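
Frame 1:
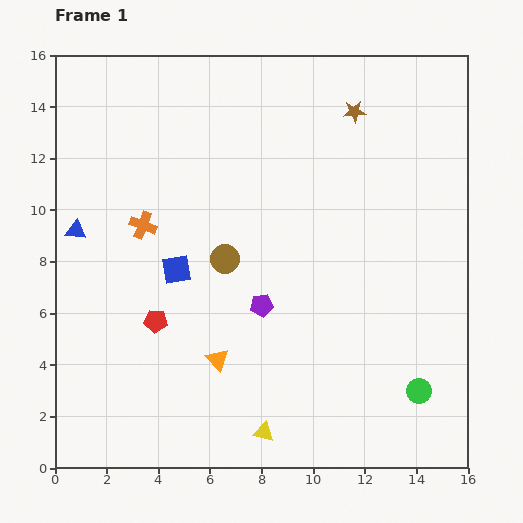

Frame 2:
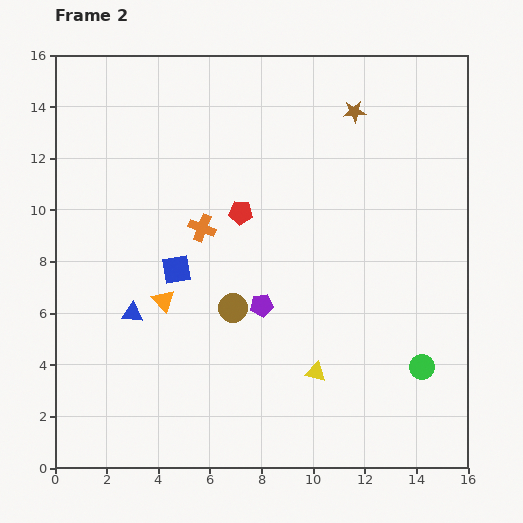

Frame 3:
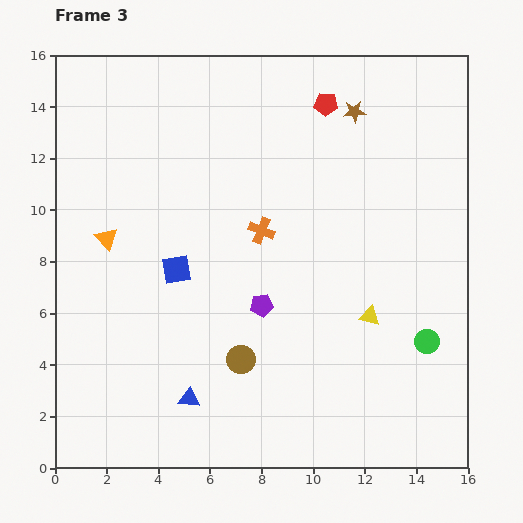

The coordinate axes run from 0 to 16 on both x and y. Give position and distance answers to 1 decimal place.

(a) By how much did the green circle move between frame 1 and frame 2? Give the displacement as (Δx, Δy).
(0.1, 0.9)

The green circle was at (14.1, 3.0) in frame 1 and (14.2, 3.9) in frame 2.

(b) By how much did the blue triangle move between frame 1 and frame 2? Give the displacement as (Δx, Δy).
(2.2, -3.2)

The blue triangle was at (0.8, 9.2) in frame 1 and (3.0, 6.0) in frame 2.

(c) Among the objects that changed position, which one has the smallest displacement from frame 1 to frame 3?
the green circle

(moved 1.9)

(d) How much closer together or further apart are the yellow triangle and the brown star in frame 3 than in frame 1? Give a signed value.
-5.0

Distance in frame 1: 12.9. Distance in frame 3: 7.9.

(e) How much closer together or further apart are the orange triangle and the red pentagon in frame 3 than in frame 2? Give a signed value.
+5.5

Distance in frame 2: 4.5. Distance in frame 3: 10.0.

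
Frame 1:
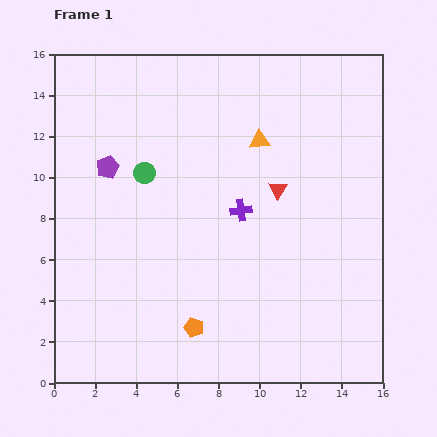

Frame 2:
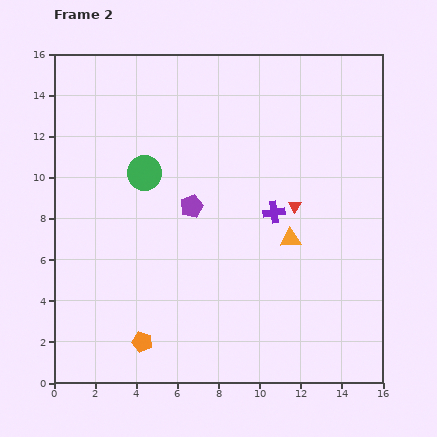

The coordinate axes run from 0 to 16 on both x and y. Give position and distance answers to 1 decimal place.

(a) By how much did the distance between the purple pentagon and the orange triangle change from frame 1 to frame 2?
-2.4

Distance in frame 1: 7.5. Distance in frame 2: 5.1.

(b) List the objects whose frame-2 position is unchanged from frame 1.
the green circle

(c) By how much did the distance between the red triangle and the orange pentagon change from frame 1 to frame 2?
+2.0

Distance in frame 1: 7.9. Distance in frame 2: 9.9.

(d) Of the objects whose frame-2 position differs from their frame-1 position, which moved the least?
the red triangle

(moved 1.1)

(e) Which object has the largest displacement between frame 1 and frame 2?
the orange triangle

(moved 5.0; next 4.5)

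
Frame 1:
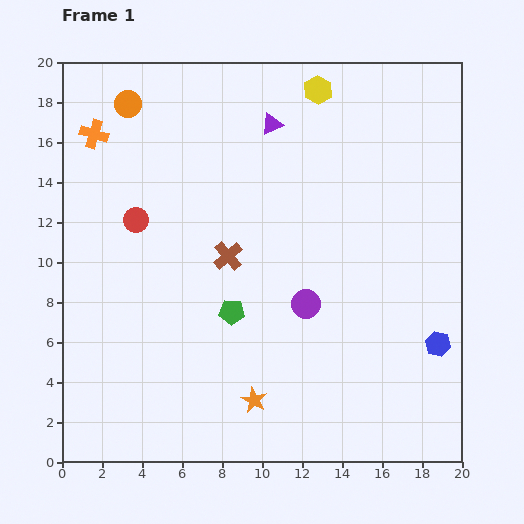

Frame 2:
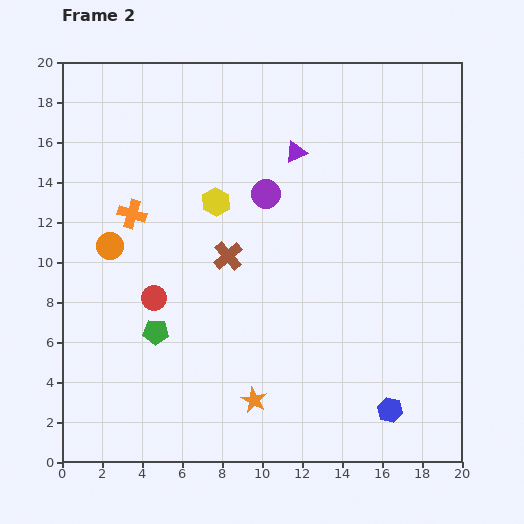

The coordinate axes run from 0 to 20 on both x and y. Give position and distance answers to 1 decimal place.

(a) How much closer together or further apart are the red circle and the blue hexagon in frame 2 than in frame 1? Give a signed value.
-3.2

Distance in frame 1: 16.3. Distance in frame 2: 13.1.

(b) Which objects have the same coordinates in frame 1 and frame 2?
the brown cross, the orange star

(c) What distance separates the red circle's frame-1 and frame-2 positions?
4.0

The red circle moved from (3.7, 12.1) to (4.6, 8.2), a distance of √(0.9² + 3.9²) ≈ 4.0.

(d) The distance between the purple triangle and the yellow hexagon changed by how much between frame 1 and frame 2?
+1.8

Distance in frame 1: 2.9. Distance in frame 2: 4.7.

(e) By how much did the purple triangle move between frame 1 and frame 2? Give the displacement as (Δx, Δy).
(1.2, -1.4)

The purple triangle was at (10.5, 16.9) in frame 1 and (11.7, 15.5) in frame 2.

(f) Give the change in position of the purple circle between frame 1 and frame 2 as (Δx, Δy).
(-2.0, 5.5)

The purple circle was at (12.2, 7.9) in frame 1 and (10.2, 13.4) in frame 2.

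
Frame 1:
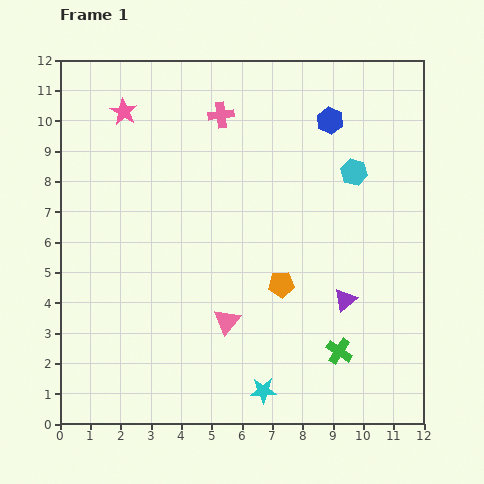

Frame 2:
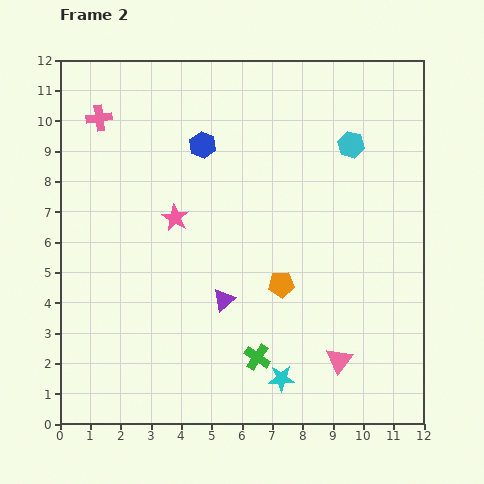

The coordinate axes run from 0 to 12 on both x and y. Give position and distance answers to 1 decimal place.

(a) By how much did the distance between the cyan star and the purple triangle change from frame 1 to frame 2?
-0.8

Distance in frame 1: 4.0. Distance in frame 2: 3.2.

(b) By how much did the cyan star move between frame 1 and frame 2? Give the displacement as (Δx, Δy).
(0.6, 0.4)

The cyan star was at (6.7, 1.1) in frame 1 and (7.3, 1.5) in frame 2.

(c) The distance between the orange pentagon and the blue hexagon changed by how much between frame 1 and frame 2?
-0.3

Distance in frame 1: 5.6. Distance in frame 2: 5.3.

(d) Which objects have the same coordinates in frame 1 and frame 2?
the orange pentagon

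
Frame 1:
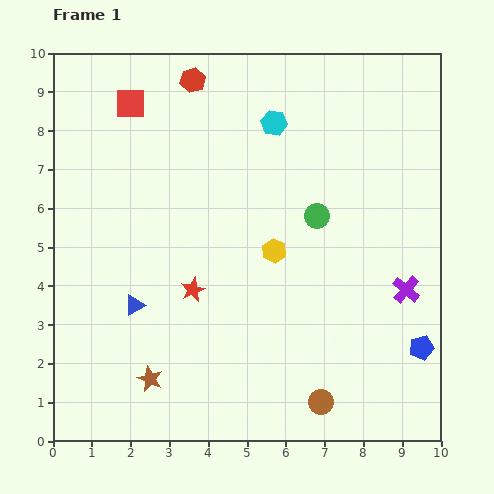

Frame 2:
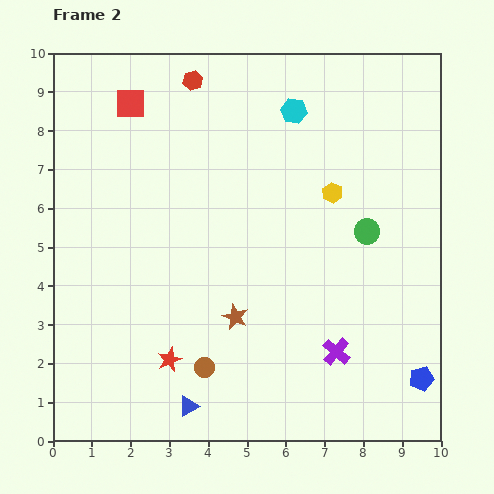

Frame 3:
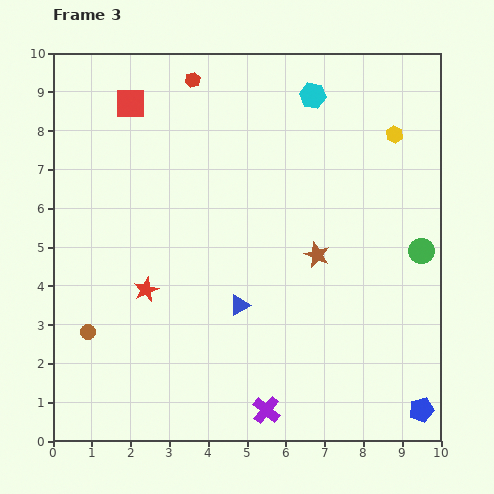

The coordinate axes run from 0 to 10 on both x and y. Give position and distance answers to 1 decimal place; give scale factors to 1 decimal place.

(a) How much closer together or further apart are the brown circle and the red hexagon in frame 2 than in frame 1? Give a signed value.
-1.5

Distance in frame 1: 8.9. Distance in frame 2: 7.4.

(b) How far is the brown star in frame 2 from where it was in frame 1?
2.7

The brown star moved from (2.5, 1.6) to (4.7, 3.2), a distance of √(2.2² + 1.6²) ≈ 2.7.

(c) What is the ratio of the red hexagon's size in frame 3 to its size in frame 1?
0.6×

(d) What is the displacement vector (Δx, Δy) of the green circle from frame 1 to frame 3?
(2.7, -0.9)

The green circle was at (6.8, 5.8) in frame 1 and (9.5, 4.9) in frame 3.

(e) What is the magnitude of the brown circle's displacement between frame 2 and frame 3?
3.1

The brown circle moved from (3.9, 1.9) to (0.9, 2.8), a distance of √(3.0² + 0.9²) ≈ 3.1.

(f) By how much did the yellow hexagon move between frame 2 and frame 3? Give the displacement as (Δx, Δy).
(1.6, 1.5)

The yellow hexagon was at (7.2, 6.4) in frame 2 and (8.8, 7.9) in frame 3.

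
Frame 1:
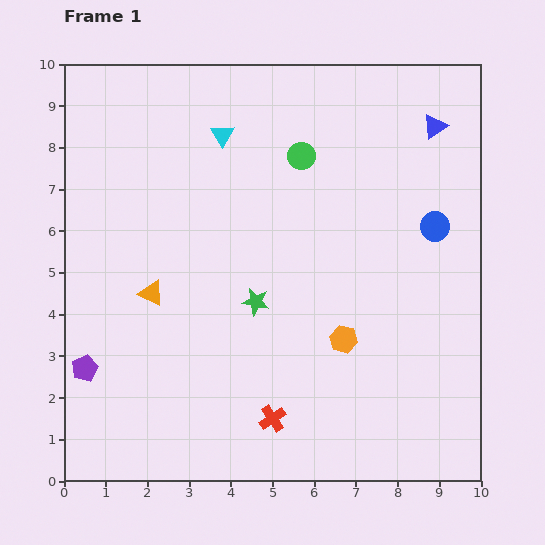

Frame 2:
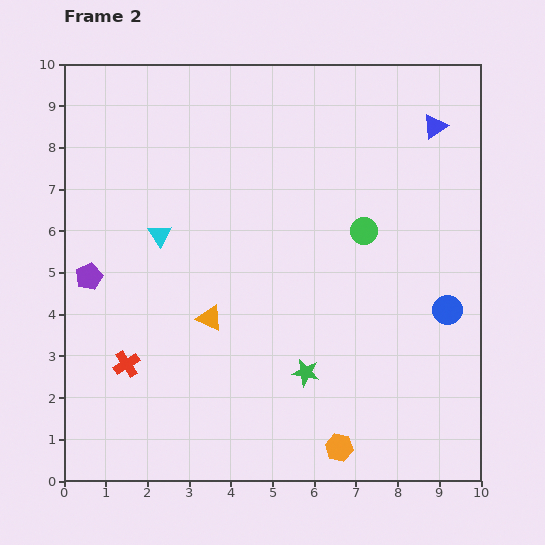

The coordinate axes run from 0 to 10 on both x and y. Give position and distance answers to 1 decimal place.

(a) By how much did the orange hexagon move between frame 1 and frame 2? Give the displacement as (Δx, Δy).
(-0.1, -2.6)

The orange hexagon was at (6.7, 3.4) in frame 1 and (6.6, 0.8) in frame 2.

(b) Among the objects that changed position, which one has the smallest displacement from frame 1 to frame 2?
the orange triangle

(moved 1.5)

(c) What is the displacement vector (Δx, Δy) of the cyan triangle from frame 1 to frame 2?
(-1.5, -2.4)

The cyan triangle was at (3.8, 8.3) in frame 1 and (2.3, 5.9) in frame 2.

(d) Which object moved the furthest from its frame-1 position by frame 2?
the red cross

(moved 3.7; next 2.8)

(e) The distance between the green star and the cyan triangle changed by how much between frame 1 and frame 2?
+0.7

Distance in frame 1: 4.1. Distance in frame 2: 4.8.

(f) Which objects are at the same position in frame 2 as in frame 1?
the blue triangle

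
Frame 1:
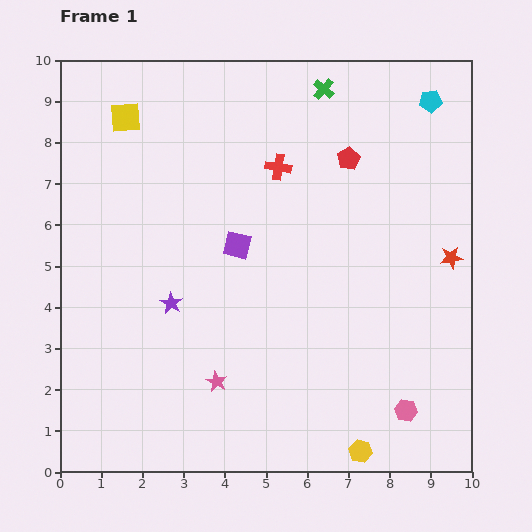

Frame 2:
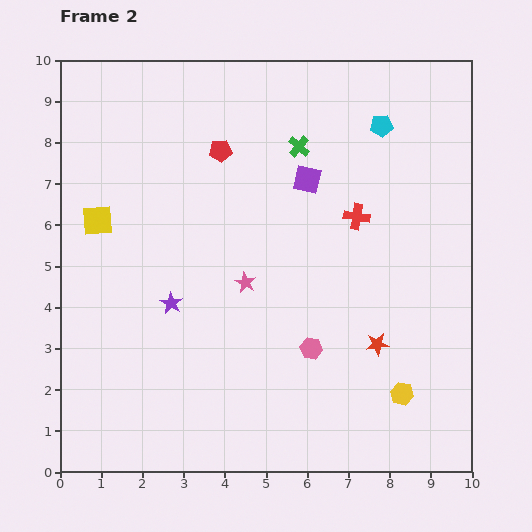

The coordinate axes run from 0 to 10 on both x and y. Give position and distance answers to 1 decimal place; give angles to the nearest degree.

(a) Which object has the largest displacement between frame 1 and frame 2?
the red pentagon

(moved 3.1; next 2.8)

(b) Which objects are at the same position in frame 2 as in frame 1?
the purple star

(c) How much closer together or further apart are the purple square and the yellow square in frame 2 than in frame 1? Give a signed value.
+1.1

Distance in frame 1: 4.1. Distance in frame 2: 5.2.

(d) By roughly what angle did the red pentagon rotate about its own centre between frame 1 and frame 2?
24° clockwise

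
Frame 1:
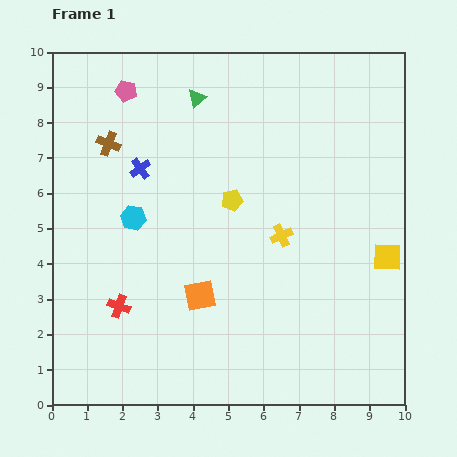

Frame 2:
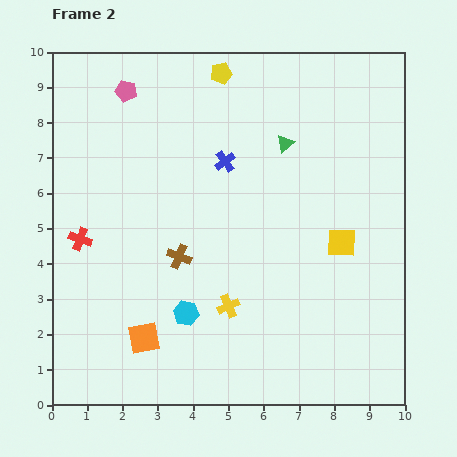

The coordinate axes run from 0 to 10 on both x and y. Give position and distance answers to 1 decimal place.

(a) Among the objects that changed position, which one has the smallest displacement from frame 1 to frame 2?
the yellow square

(moved 1.4)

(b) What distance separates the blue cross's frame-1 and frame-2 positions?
2.4

The blue cross moved from (2.5, 6.7) to (4.9, 6.9), a distance of √(2.4² + 0.2²) ≈ 2.4.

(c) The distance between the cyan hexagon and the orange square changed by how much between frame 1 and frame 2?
-1.5

Distance in frame 1: 2.9. Distance in frame 2: 1.4.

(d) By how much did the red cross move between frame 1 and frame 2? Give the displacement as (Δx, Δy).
(-1.1, 1.9)

The red cross was at (1.9, 2.8) in frame 1 and (0.8, 4.7) in frame 2.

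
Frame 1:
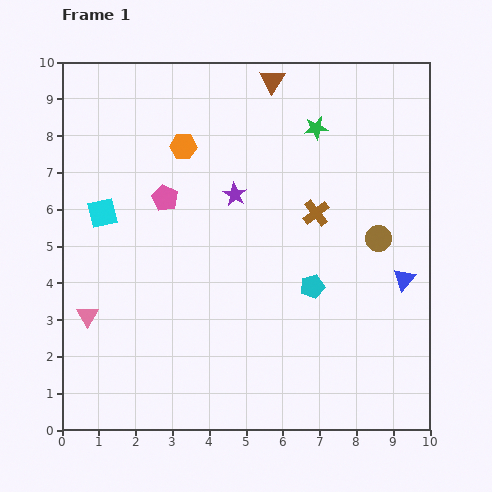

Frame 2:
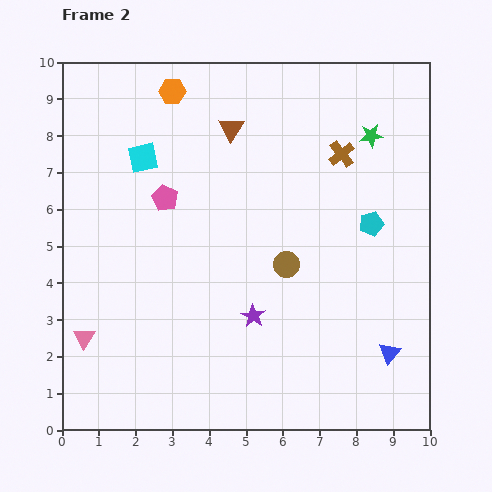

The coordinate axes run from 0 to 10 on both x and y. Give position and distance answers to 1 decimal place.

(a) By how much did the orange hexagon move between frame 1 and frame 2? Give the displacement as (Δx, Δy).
(-0.3, 1.5)

The orange hexagon was at (3.3, 7.7) in frame 1 and (3.0, 9.2) in frame 2.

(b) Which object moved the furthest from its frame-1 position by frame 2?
the purple star

(moved 3.3; next 2.6)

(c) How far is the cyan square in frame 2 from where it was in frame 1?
1.9

The cyan square moved from (1.1, 5.9) to (2.2, 7.4), a distance of √(1.1² + 1.5²) ≈ 1.9.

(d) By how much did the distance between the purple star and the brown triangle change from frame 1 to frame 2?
+1.8

Distance in frame 1: 3.3. Distance in frame 2: 5.1.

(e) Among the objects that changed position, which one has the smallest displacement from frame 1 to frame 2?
the pink triangle

(moved 0.6)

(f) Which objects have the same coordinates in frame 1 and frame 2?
the pink pentagon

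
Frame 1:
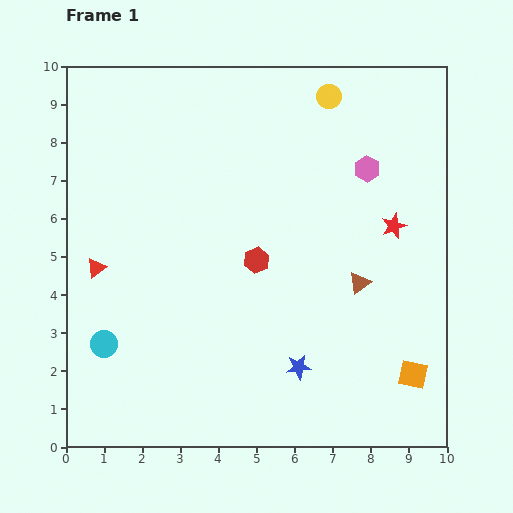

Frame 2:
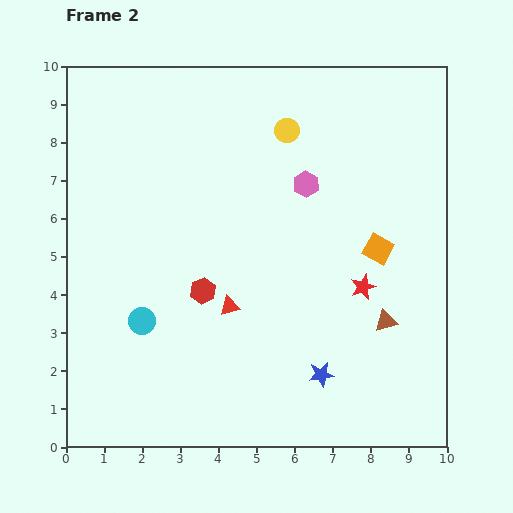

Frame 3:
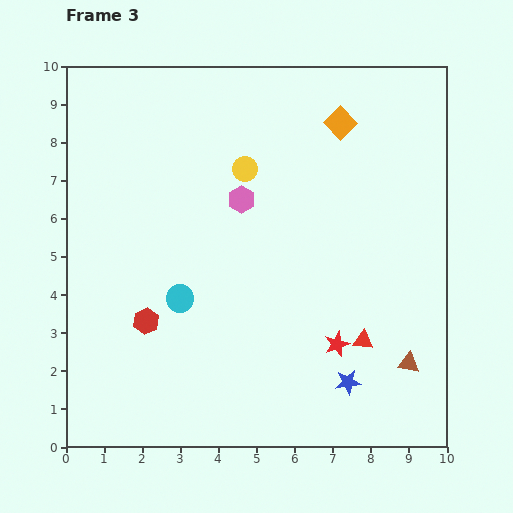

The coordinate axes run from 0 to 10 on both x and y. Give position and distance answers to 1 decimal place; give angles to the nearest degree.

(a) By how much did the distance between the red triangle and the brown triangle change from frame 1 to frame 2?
-2.8

Distance in frame 1: 6.9. Distance in frame 2: 4.1.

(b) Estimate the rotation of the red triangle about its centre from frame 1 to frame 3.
42° clockwise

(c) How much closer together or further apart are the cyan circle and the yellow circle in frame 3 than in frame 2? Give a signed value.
-2.5

Distance in frame 2: 6.3. Distance in frame 3: 3.8.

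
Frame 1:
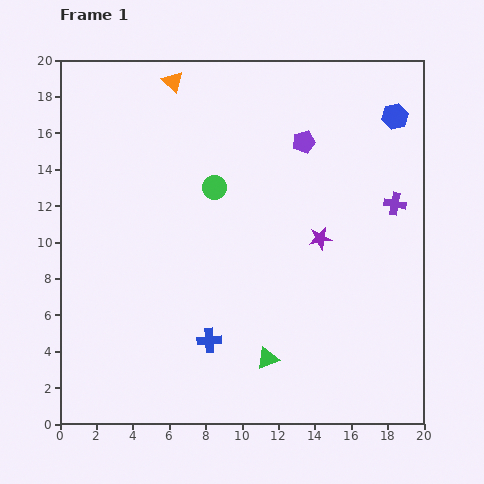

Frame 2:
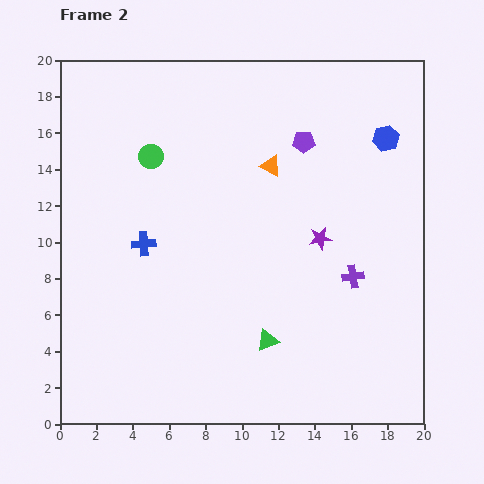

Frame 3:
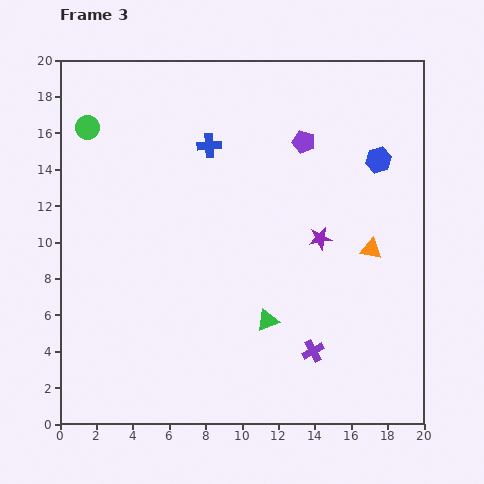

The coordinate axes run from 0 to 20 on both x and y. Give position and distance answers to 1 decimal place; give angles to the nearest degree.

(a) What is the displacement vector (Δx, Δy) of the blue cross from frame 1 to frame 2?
(-3.6, 5.3)

The blue cross was at (8.2, 4.6) in frame 1 and (4.6, 9.9) in frame 2.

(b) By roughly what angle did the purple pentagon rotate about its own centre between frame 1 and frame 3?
31° clockwise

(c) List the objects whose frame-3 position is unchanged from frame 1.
the purple pentagon, the purple star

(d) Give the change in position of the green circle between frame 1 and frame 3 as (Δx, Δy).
(-7.0, 3.3)

The green circle was at (8.5, 13.0) in frame 1 and (1.5, 16.3) in frame 3.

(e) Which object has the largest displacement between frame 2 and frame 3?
the orange triangle

(moved 7.2; next 6.5)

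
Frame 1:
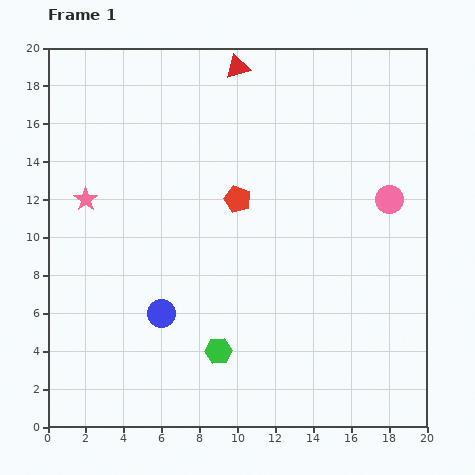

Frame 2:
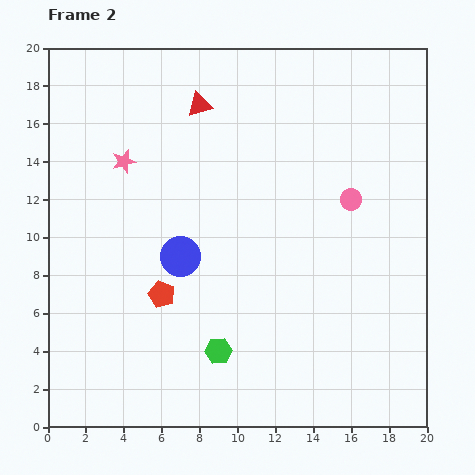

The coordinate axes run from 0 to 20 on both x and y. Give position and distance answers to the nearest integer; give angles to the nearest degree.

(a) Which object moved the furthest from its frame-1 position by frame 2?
the red pentagon

(moved 6; next 3)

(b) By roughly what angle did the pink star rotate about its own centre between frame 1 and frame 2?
20° clockwise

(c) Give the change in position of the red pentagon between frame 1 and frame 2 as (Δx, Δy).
(-4, -5)

The red pentagon was at (10, 12) in frame 1 and (6, 7) in frame 2.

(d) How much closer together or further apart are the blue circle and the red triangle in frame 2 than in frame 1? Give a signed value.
-6

Distance in frame 1: 14. Distance in frame 2: 8.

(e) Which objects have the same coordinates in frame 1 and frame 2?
the green hexagon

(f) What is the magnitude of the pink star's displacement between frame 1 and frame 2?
3

The pink star moved from (2, 12) to (4, 14), a distance of √(2² + 2²) ≈ 3.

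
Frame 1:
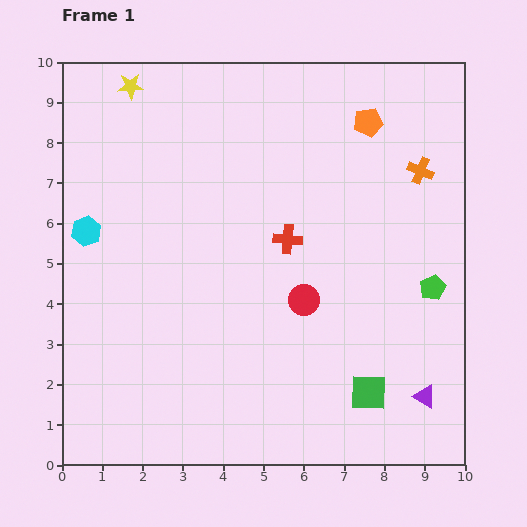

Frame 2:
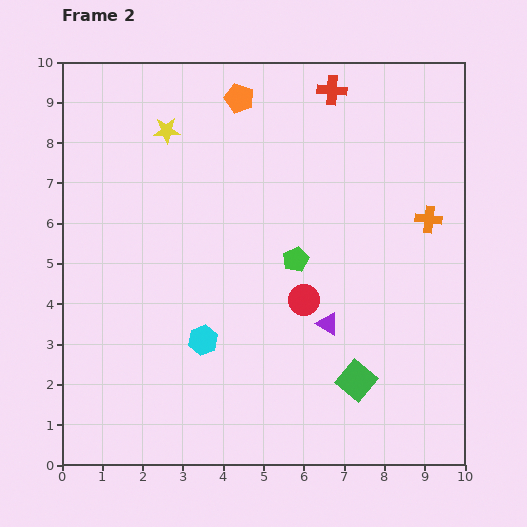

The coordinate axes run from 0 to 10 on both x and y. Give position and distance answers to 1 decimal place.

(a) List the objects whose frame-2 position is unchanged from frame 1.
the red circle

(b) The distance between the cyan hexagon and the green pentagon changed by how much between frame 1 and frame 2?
-5.7

Distance in frame 1: 8.7. Distance in frame 2: 3.0.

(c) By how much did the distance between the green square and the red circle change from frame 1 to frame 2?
-0.4

Distance in frame 1: 2.8. Distance in frame 2: 2.4.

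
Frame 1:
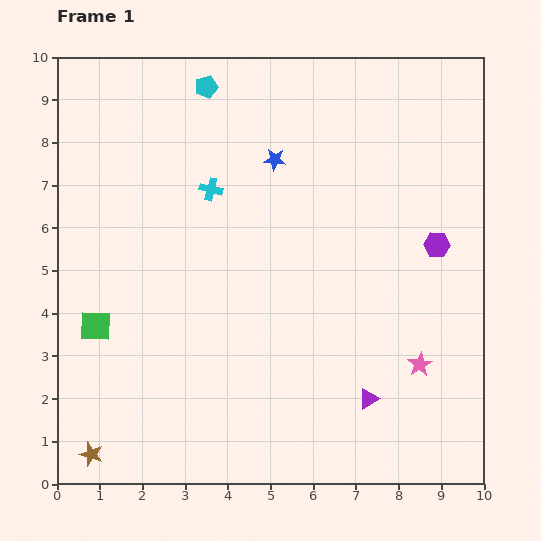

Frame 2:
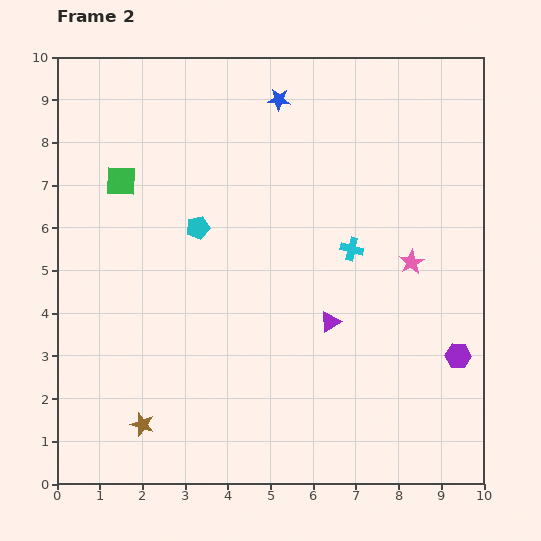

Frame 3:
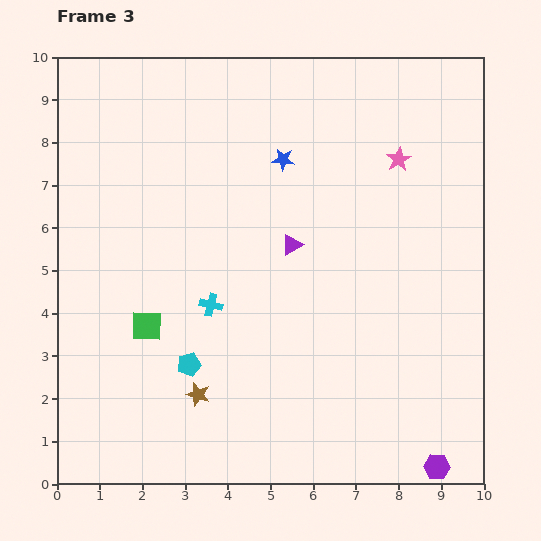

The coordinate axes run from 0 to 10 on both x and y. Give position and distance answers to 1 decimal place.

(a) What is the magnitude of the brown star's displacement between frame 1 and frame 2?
1.4

The brown star moved from (0.8, 0.7) to (2.0, 1.4), a distance of √(1.2² + 0.7²) ≈ 1.4.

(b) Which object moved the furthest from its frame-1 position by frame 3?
the cyan pentagon

(moved 6.5; next 5.2)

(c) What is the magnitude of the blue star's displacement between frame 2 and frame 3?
1.4

The blue star moved from (5.2, 9.0) to (5.3, 7.6), a distance of √(0.1² + 1.4²) ≈ 1.4.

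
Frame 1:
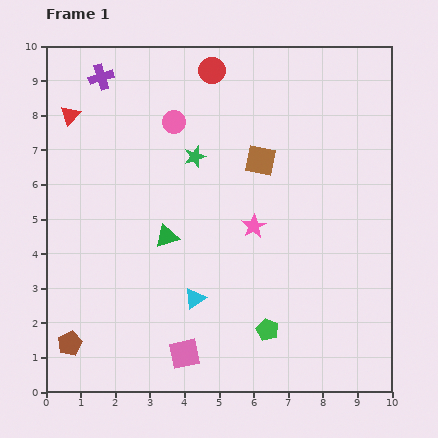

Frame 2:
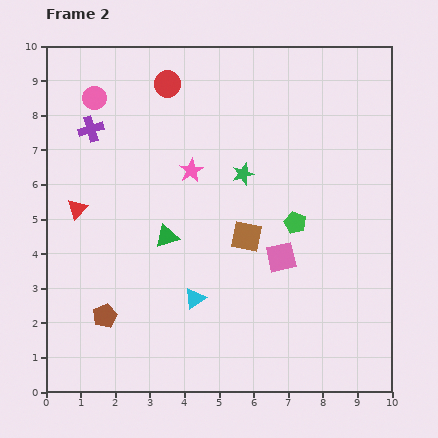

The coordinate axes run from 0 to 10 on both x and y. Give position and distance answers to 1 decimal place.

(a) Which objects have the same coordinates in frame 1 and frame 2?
the cyan triangle, the green triangle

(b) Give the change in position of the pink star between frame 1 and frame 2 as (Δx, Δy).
(-1.8, 1.6)

The pink star was at (6.0, 4.8) in frame 1 and (4.2, 6.4) in frame 2.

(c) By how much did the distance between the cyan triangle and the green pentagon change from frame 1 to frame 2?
+1.3

Distance in frame 1: 2.3. Distance in frame 2: 3.6.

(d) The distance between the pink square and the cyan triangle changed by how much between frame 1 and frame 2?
+1.2

Distance in frame 1: 1.6. Distance in frame 2: 2.8.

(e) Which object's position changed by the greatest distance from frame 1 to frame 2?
the pink square

(moved 4.0; next 3.2)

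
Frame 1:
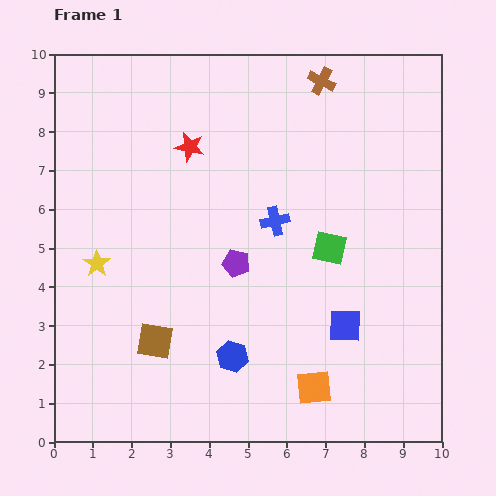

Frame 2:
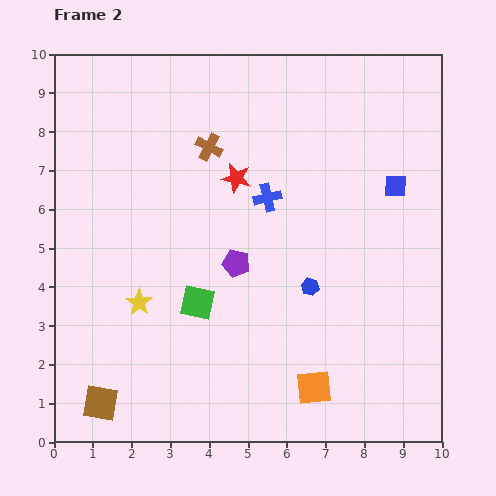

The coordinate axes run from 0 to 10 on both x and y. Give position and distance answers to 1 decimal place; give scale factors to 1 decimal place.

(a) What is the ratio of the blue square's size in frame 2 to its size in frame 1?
0.7×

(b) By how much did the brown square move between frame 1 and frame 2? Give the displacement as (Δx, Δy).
(-1.4, -1.6)

The brown square was at (2.6, 2.6) in frame 1 and (1.2, 1.0) in frame 2.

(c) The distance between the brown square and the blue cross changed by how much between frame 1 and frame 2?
+2.4

Distance in frame 1: 4.4. Distance in frame 2: 6.8.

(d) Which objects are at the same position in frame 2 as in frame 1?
the purple pentagon, the orange square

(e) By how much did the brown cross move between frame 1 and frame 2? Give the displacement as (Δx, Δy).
(-2.9, -1.7)

The brown cross was at (6.9, 9.3) in frame 1 and (4.0, 7.6) in frame 2.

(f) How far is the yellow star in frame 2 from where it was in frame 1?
1.5

The yellow star moved from (1.1, 4.6) to (2.2, 3.6), a distance of √(1.1² + 1.0²) ≈ 1.5.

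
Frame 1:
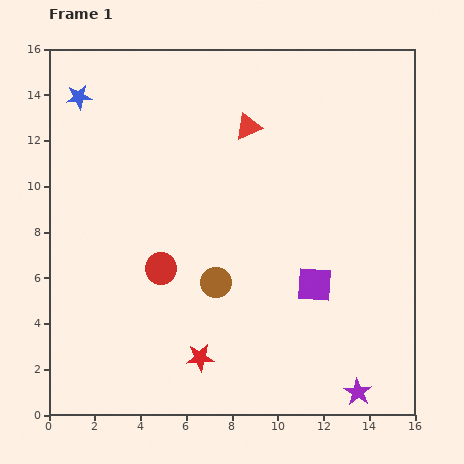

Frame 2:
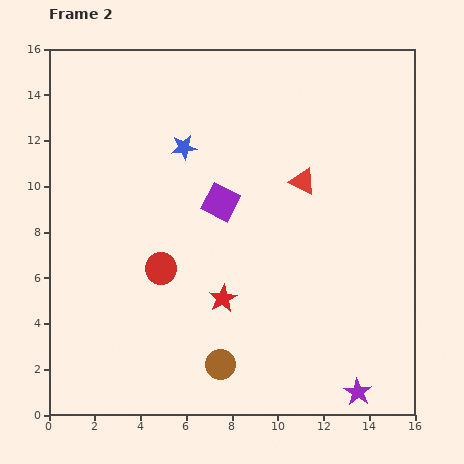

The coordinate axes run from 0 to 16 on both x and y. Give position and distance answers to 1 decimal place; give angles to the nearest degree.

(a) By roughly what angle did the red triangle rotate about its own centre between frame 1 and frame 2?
47° clockwise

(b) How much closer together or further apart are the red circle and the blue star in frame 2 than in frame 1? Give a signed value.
-2.9

Distance in frame 1: 8.3. Distance in frame 2: 5.4.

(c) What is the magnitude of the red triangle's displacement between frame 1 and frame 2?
3.4

The red triangle moved from (8.7, 12.6) to (11.1, 10.2), a distance of √(2.4² + 2.4²) ≈ 3.4.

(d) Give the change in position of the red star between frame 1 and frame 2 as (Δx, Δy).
(1.0, 2.6)

The red star was at (6.6, 2.5) in frame 1 and (7.6, 5.1) in frame 2.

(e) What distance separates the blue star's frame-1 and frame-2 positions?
5.1

The blue star moved from (1.3, 13.9) to (5.9, 11.7), a distance of √(4.6² + 2.2²) ≈ 5.1.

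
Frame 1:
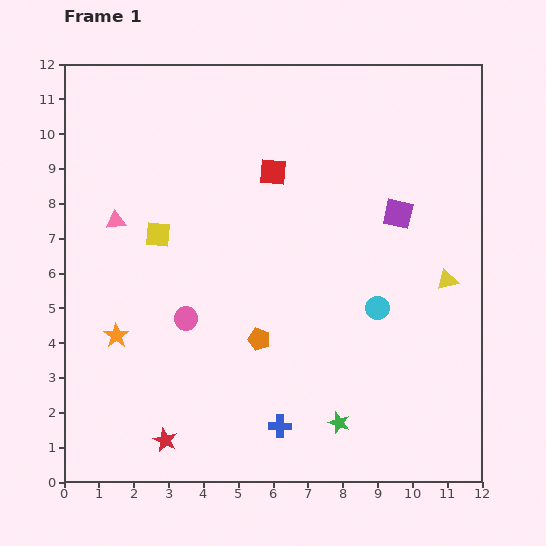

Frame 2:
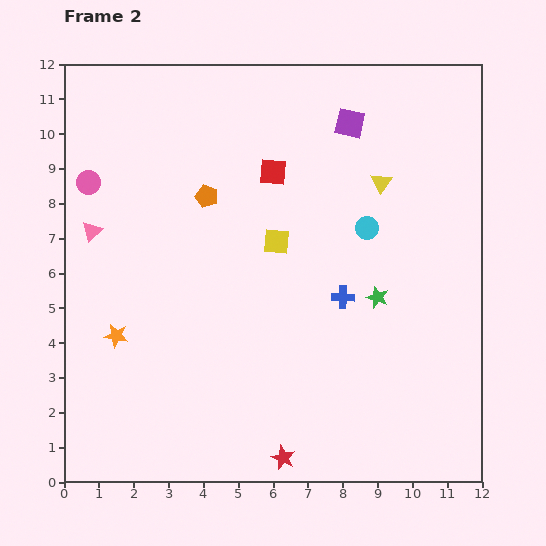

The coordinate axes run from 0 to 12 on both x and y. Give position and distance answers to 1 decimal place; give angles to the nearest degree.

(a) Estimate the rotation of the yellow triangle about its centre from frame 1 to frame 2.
40° counter-clockwise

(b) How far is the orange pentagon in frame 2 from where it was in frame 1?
4.4

The orange pentagon moved from (5.6, 4.1) to (4.1, 8.2), a distance of √(1.5² + 4.1²) ≈ 4.4.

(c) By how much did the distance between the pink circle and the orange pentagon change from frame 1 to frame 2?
+1.2

Distance in frame 1: 2.2. Distance in frame 2: 3.4.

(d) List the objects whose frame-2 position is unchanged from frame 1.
the red square, the orange star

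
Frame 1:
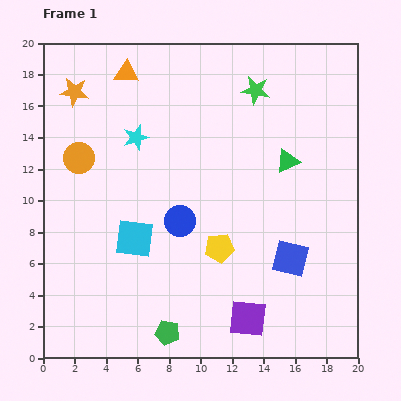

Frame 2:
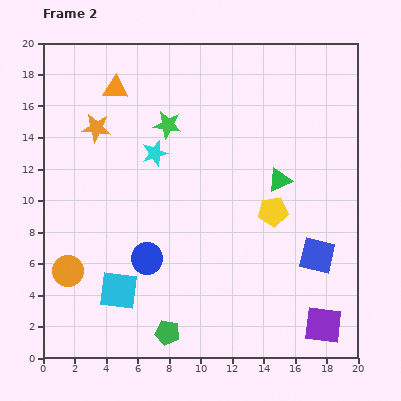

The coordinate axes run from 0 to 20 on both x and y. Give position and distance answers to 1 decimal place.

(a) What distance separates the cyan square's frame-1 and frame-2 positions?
3.4

The cyan square moved from (5.8, 7.6) to (4.8, 4.3), a distance of √(1.0² + 3.3²) ≈ 3.4.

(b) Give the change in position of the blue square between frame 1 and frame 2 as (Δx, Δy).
(1.7, 0.2)

The blue square was at (15.7, 6.3) in frame 1 and (17.4, 6.5) in frame 2.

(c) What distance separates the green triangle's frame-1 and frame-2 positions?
1.3

The green triangle moved from (15.5, 12.5) to (15.0, 11.3), a distance of √(0.5² + 1.2²) ≈ 1.3.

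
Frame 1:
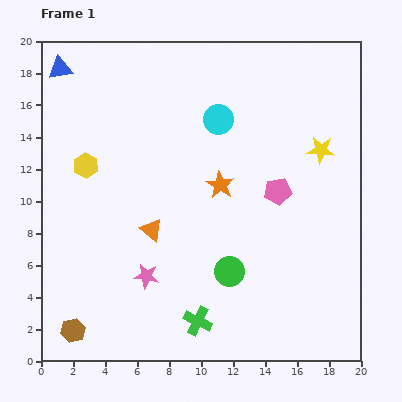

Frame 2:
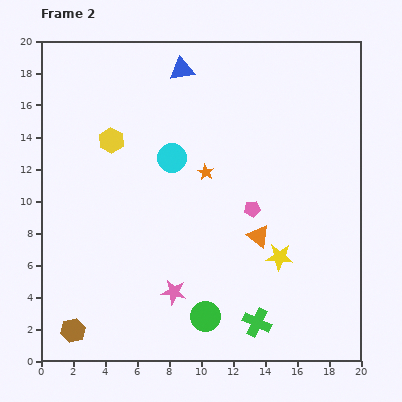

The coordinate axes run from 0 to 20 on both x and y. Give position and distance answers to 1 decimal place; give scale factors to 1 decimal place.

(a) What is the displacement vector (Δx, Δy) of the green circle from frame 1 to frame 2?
(-1.5, -2.8)

The green circle was at (11.8, 5.6) in frame 1 and (10.3, 2.8) in frame 2.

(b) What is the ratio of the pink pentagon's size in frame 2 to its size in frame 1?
0.6×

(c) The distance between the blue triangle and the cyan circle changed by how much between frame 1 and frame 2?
-4.9

Distance in frame 1: 10.4. Distance in frame 2: 5.5.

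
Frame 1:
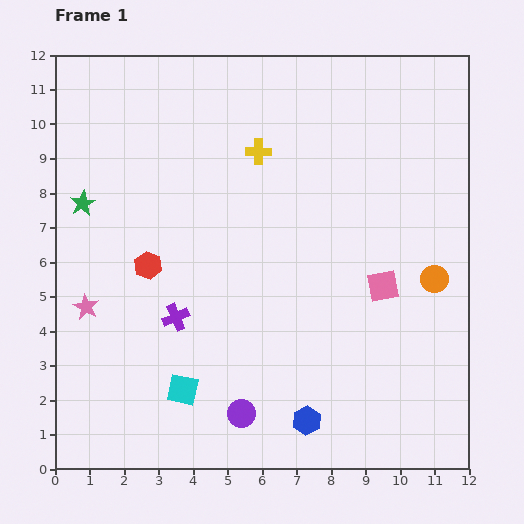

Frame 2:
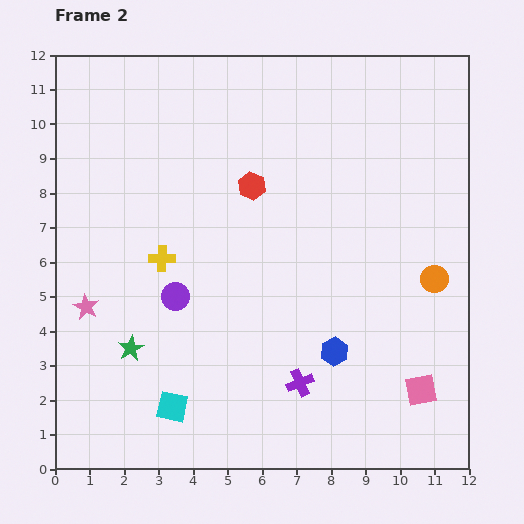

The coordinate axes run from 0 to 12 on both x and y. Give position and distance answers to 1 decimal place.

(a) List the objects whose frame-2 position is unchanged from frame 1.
the pink star, the orange circle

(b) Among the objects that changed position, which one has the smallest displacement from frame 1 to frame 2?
the cyan square

(moved 0.6)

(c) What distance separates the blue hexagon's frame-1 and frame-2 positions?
2.2

The blue hexagon moved from (7.3, 1.4) to (8.1, 3.4), a distance of √(0.8² + 2.0²) ≈ 2.2.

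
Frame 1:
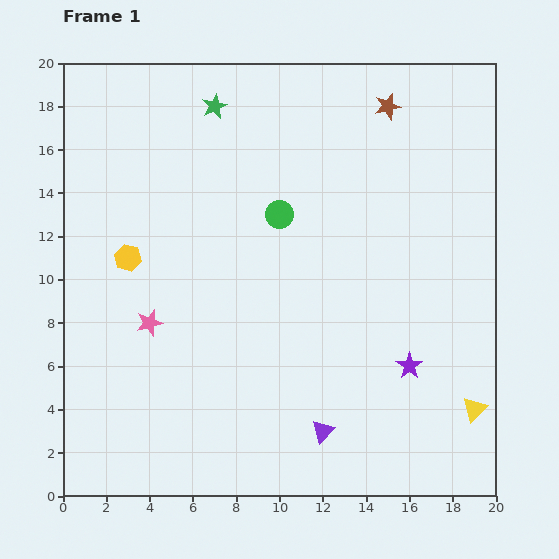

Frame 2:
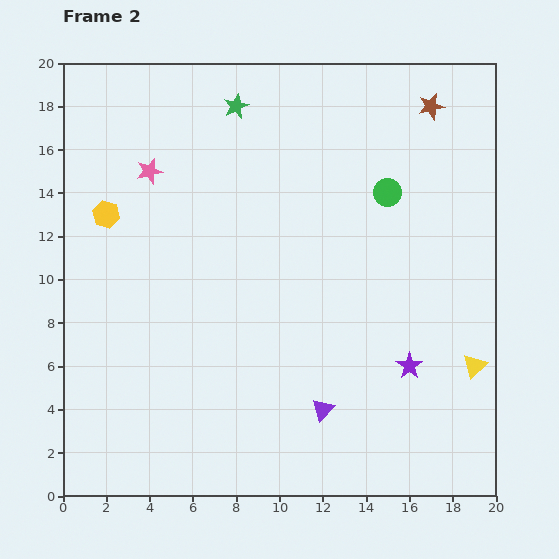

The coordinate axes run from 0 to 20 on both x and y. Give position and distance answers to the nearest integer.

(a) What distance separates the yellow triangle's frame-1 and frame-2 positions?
2

The yellow triangle moved from (19, 4) to (19, 6), a distance of √(0² + 2²) ≈ 2.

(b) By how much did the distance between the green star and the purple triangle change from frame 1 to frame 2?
-1

Distance in frame 1: 16. Distance in frame 2: 15.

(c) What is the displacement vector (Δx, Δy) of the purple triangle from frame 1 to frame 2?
(0, 1)

The purple triangle was at (12, 3) in frame 1 and (12, 4) in frame 2.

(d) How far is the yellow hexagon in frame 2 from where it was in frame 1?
2

The yellow hexagon moved from (3, 11) to (2, 13), a distance of √(1² + 2²) ≈ 2.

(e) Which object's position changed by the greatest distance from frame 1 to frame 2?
the pink star

(moved 7; next 5)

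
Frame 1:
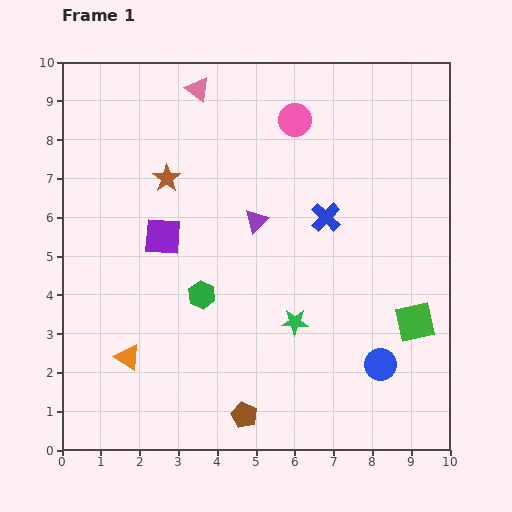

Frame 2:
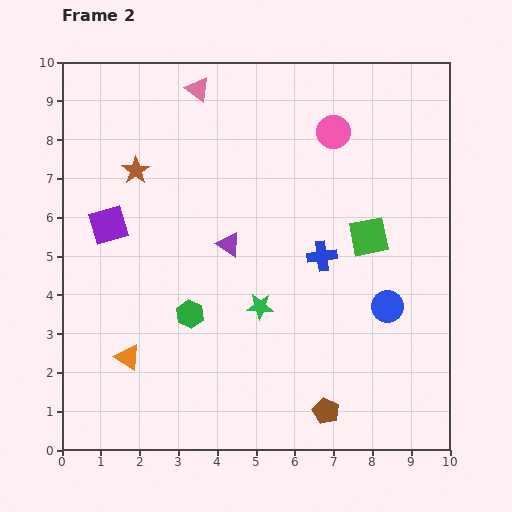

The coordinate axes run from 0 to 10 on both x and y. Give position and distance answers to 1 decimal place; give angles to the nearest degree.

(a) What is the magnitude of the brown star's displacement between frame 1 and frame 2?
0.8

The brown star moved from (2.7, 7.0) to (1.9, 7.2), a distance of √(0.8² + 0.2²) ≈ 0.8.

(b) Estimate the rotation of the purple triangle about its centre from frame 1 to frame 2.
43° counter-clockwise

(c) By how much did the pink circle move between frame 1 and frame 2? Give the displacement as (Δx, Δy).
(1.0, -0.3)

The pink circle was at (6.0, 8.5) in frame 1 and (7.0, 8.2) in frame 2.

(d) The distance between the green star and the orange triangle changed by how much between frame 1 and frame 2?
-0.8

Distance in frame 1: 4.4. Distance in frame 2: 3.6.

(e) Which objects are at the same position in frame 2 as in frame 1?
the pink triangle, the orange triangle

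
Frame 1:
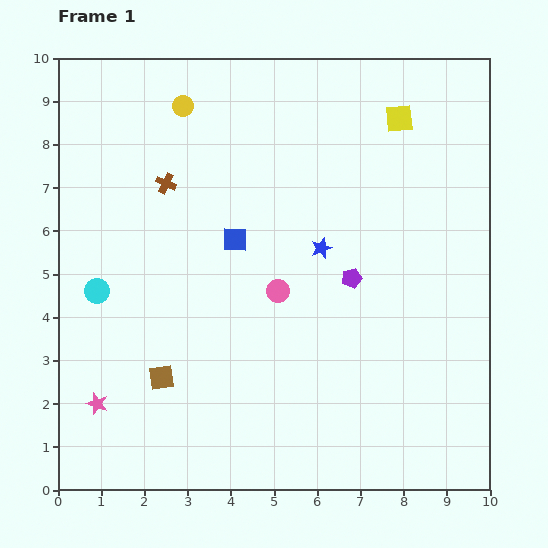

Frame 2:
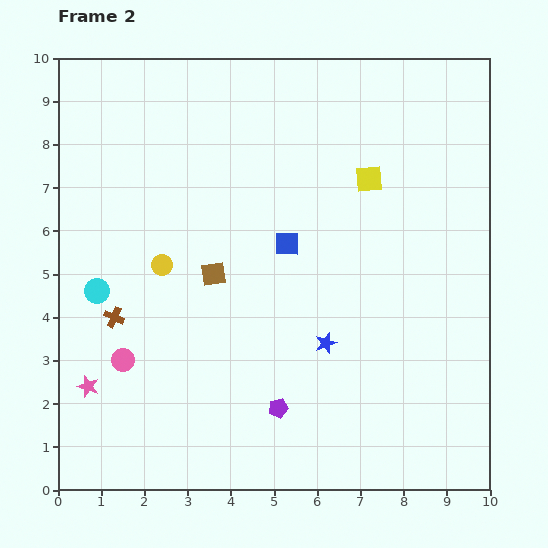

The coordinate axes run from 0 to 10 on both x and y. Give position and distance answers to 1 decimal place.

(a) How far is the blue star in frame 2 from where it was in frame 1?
2.2

The blue star moved from (6.1, 5.6) to (6.2, 3.4), a distance of √(0.1² + 2.2²) ≈ 2.2.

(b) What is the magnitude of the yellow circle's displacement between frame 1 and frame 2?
3.7

The yellow circle moved from (2.9, 8.9) to (2.4, 5.2), a distance of √(0.5² + 3.7²) ≈ 3.7.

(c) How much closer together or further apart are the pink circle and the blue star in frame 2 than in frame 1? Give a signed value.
+3.3

Distance in frame 1: 1.4. Distance in frame 2: 4.7.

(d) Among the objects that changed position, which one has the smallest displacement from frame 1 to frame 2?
the pink star

(moved 0.4)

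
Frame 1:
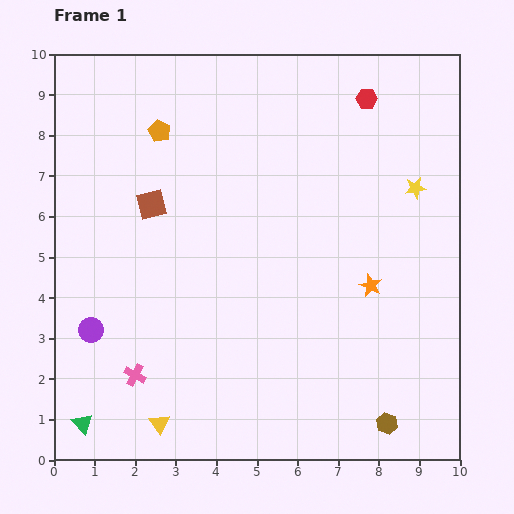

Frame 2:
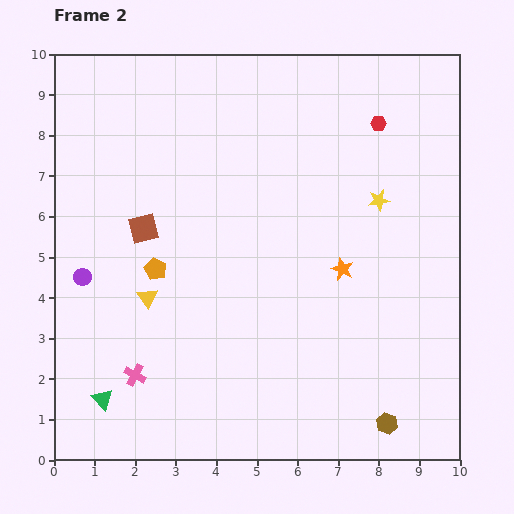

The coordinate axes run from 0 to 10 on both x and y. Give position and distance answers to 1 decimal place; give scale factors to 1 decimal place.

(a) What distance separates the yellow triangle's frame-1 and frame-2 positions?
3.1

The yellow triangle moved from (2.6, 0.9) to (2.3, 4.0), a distance of √(0.3² + 3.1²) ≈ 3.1.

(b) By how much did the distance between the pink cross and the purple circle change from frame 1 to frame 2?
+1.1

Distance in frame 1: 1.6. Distance in frame 2: 2.7.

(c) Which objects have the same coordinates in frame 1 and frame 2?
the brown hexagon, the pink cross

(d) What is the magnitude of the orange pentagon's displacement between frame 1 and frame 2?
3.4

The orange pentagon moved from (2.6, 8.1) to (2.5, 4.7), a distance of √(0.1² + 3.4²) ≈ 3.4.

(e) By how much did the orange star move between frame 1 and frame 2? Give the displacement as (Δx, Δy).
(-0.7, 0.4)

The orange star was at (7.8, 4.3) in frame 1 and (7.1, 4.7) in frame 2.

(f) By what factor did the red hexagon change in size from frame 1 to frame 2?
0.7×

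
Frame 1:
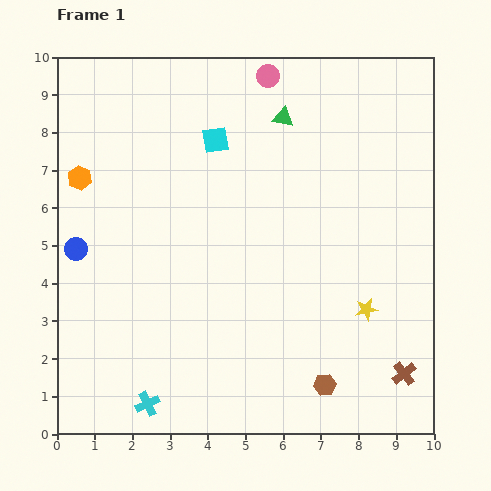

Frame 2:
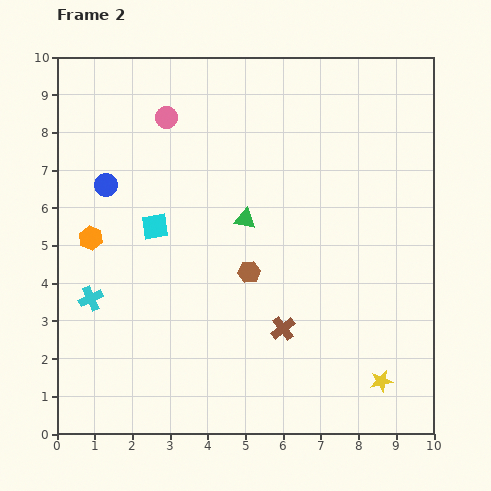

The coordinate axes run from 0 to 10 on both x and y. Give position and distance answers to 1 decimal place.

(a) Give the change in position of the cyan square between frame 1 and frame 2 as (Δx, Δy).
(-1.6, -2.3)

The cyan square was at (4.2, 7.8) in frame 1 and (2.6, 5.5) in frame 2.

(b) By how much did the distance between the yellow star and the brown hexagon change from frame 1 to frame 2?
+2.2

Distance in frame 1: 2.3. Distance in frame 2: 4.5.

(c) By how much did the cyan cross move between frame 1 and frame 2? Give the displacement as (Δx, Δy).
(-1.5, 2.8)

The cyan cross was at (2.4, 0.8) in frame 1 and (0.9, 3.6) in frame 2.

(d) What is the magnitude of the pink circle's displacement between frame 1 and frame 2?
2.9

The pink circle moved from (5.6, 9.5) to (2.9, 8.4), a distance of √(2.7² + 1.1²) ≈ 2.9.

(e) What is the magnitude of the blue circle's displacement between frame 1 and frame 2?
1.9

The blue circle moved from (0.5, 4.9) to (1.3, 6.6), a distance of √(0.8² + 1.7²) ≈ 1.9.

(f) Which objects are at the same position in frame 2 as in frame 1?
none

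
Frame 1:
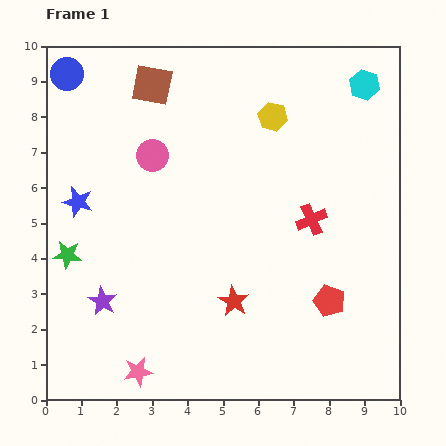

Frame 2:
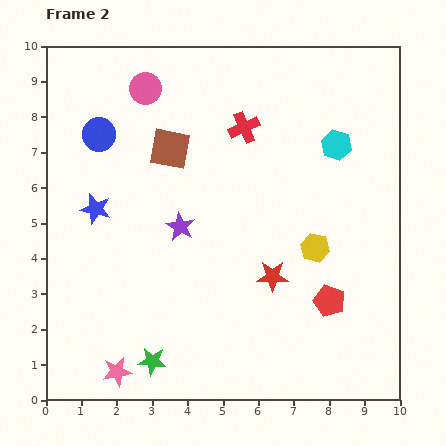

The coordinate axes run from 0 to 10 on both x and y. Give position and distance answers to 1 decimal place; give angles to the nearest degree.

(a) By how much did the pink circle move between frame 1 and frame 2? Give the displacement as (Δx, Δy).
(-0.2, 1.9)

The pink circle was at (3.0, 6.9) in frame 1 and (2.8, 8.8) in frame 2.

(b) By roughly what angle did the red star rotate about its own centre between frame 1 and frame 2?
30° counter-clockwise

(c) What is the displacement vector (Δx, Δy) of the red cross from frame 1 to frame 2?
(-1.9, 2.6)

The red cross was at (7.5, 5.1) in frame 1 and (5.6, 7.7) in frame 2.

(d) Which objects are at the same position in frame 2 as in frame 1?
the red pentagon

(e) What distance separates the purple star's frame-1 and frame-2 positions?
3.0

The purple star moved from (1.6, 2.8) to (3.8, 4.9), a distance of √(2.2² + 2.1²) ≈ 3.0.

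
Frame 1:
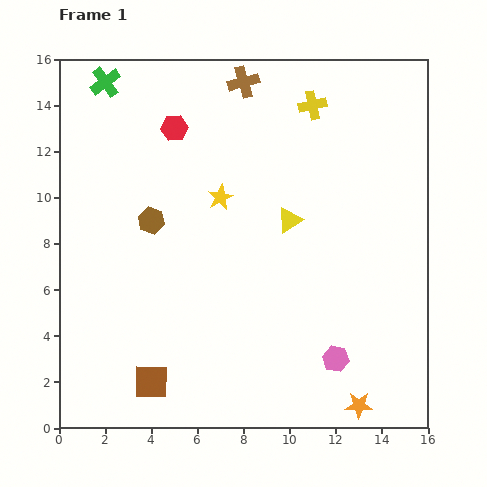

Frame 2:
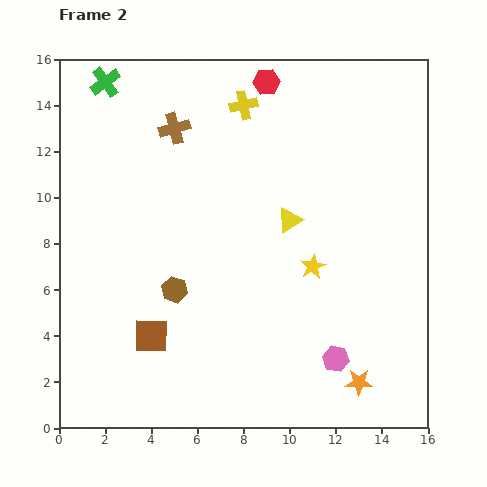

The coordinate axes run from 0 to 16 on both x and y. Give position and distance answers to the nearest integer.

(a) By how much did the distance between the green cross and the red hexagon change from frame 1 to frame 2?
+3

Distance in frame 1: 4. Distance in frame 2: 7.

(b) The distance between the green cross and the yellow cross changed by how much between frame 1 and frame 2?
-3

Distance in frame 1: 9. Distance in frame 2: 6.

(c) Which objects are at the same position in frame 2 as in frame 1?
the yellow triangle, the pink hexagon, the green cross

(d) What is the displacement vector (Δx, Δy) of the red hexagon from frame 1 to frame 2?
(4, 2)

The red hexagon was at (5, 13) in frame 1 and (9, 15) in frame 2.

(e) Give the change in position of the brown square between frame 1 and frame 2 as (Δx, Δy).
(0, 2)

The brown square was at (4, 2) in frame 1 and (4, 4) in frame 2.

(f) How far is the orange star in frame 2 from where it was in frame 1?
1

The orange star moved from (13, 1) to (13, 2), a distance of √(0² + 1²) ≈ 1.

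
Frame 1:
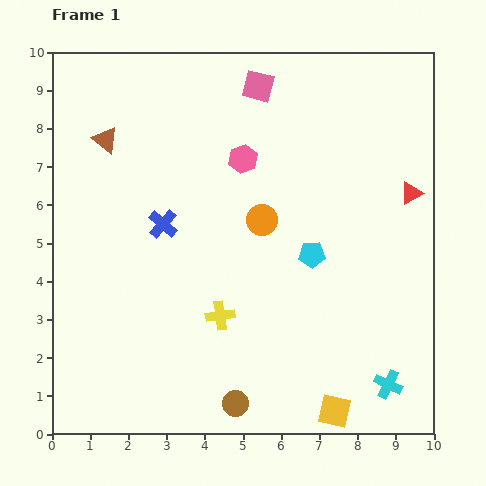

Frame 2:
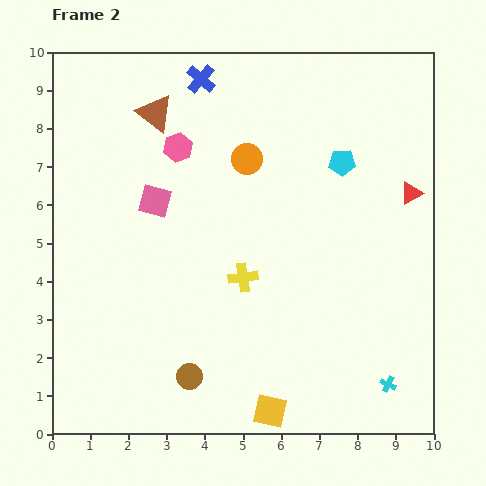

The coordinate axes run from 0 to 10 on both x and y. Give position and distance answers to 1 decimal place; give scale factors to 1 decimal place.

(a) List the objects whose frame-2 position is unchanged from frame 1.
the cyan cross, the red triangle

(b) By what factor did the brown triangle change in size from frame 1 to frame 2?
1.4×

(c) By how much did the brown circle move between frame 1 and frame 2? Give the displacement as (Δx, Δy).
(-1.2, 0.7)

The brown circle was at (4.8, 0.8) in frame 1 and (3.6, 1.5) in frame 2.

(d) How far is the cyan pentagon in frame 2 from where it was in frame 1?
2.5

The cyan pentagon moved from (6.8, 4.7) to (7.6, 7.1), a distance of √(0.8² + 2.4²) ≈ 2.5.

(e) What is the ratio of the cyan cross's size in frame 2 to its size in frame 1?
0.6×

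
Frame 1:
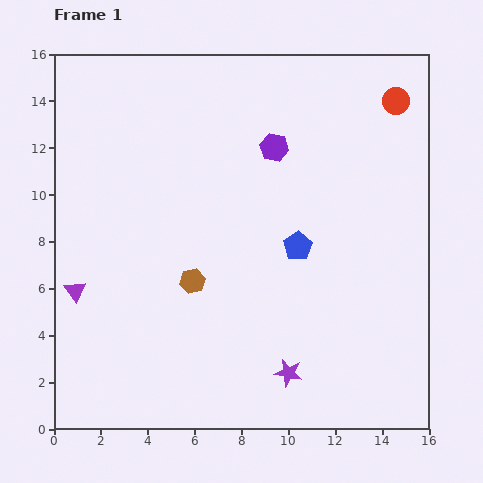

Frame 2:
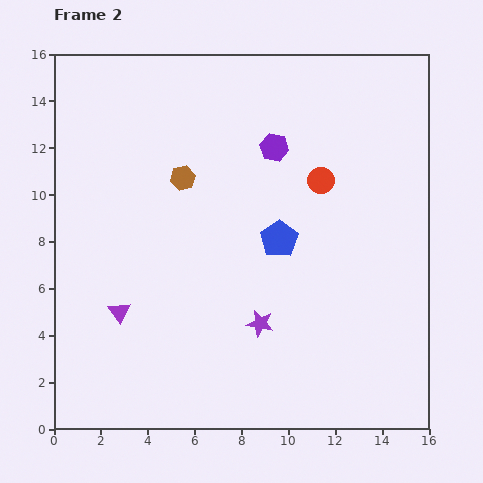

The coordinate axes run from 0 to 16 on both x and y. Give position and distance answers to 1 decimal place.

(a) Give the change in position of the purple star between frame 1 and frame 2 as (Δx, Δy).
(-1.2, 2.1)

The purple star was at (10.0, 2.4) in frame 1 and (8.8, 4.5) in frame 2.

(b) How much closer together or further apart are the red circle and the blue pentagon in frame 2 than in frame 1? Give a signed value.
-4.4

Distance in frame 1: 7.5. Distance in frame 2: 3.1.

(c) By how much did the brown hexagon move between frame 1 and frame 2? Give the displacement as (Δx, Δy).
(-0.4, 4.4)

The brown hexagon was at (5.9, 6.3) in frame 1 and (5.5, 10.7) in frame 2.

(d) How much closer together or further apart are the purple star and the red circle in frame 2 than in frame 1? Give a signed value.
-5.9

Distance in frame 1: 12.5. Distance in frame 2: 6.6.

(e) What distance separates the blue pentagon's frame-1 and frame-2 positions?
0.9

The blue pentagon moved from (10.4, 7.8) to (9.6, 8.1), a distance of √(0.8² + 0.3²) ≈ 0.9.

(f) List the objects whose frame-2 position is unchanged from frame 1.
the purple hexagon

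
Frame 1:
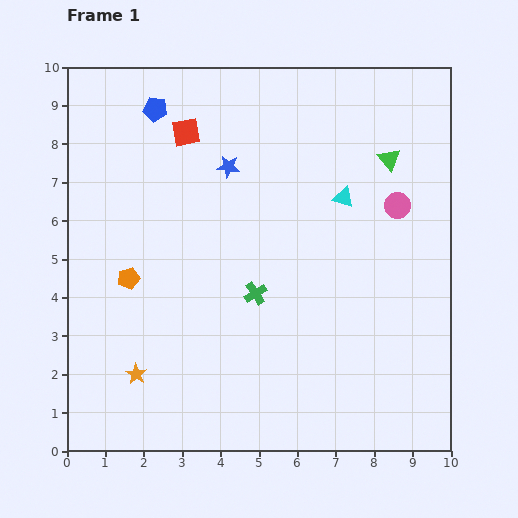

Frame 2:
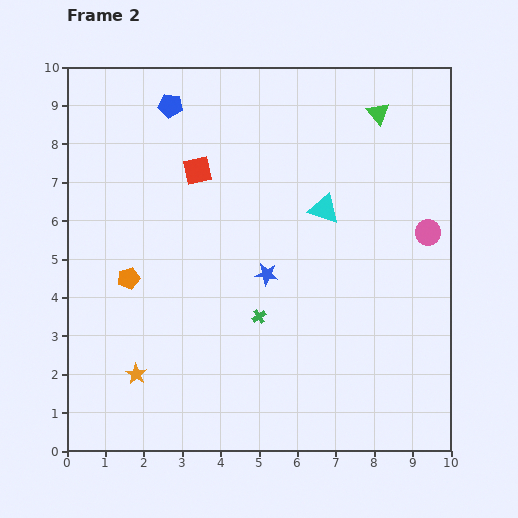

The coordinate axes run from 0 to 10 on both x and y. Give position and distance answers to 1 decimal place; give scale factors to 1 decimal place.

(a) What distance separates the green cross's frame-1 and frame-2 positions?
0.6

The green cross moved from (4.9, 4.1) to (5.0, 3.5), a distance of √(0.1² + 0.6²) ≈ 0.6.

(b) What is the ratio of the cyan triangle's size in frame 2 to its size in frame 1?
1.5×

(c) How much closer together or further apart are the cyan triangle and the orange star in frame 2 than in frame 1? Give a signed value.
-0.6

Distance in frame 1: 7.1. Distance in frame 2: 6.5.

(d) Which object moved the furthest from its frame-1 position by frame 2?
the blue star

(moved 3.0; next 1.2)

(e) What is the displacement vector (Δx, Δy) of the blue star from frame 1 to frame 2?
(1.0, -2.8)

The blue star was at (4.2, 7.4) in frame 1 and (5.2, 4.6) in frame 2.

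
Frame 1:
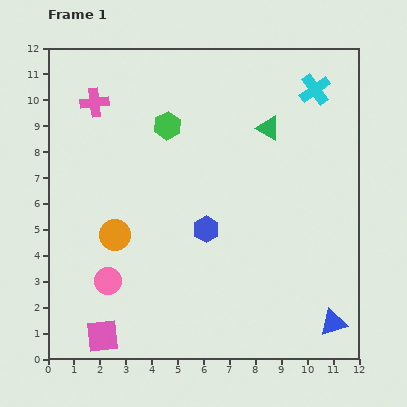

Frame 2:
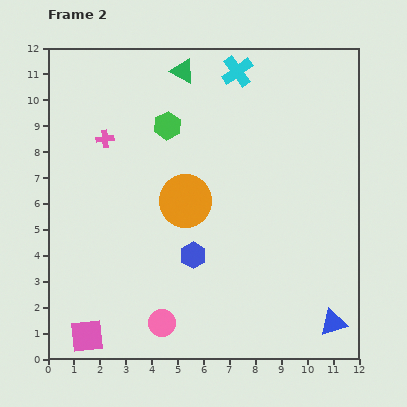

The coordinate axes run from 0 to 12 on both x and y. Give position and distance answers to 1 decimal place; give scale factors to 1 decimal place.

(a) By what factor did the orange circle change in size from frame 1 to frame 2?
1.7×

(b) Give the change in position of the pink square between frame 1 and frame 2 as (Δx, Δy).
(-0.6, 0.0)

The pink square was at (2.1, 0.9) in frame 1 and (1.5, 0.9) in frame 2.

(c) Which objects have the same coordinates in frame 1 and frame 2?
the blue triangle, the green hexagon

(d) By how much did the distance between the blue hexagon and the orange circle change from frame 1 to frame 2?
-1.4

Distance in frame 1: 3.5. Distance in frame 2: 2.1.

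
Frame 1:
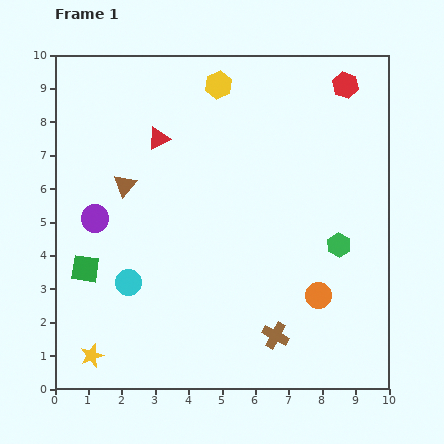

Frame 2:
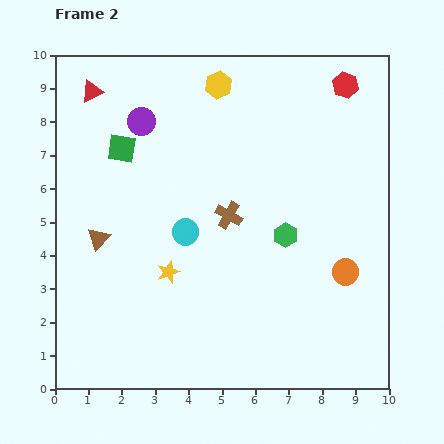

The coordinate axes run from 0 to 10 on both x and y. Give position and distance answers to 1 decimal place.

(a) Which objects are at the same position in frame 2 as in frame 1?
the yellow hexagon, the red hexagon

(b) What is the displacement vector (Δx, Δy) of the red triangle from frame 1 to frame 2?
(-2.0, 1.4)

The red triangle was at (3.1, 7.5) in frame 1 and (1.1, 8.9) in frame 2.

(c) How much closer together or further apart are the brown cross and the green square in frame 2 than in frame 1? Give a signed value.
-2.2

Distance in frame 1: 6.0. Distance in frame 2: 3.8.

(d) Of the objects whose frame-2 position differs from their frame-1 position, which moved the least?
the orange circle

(moved 1.1)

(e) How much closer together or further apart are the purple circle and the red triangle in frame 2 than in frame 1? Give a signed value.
-1.4

Distance in frame 1: 3.1. Distance in frame 2: 1.7.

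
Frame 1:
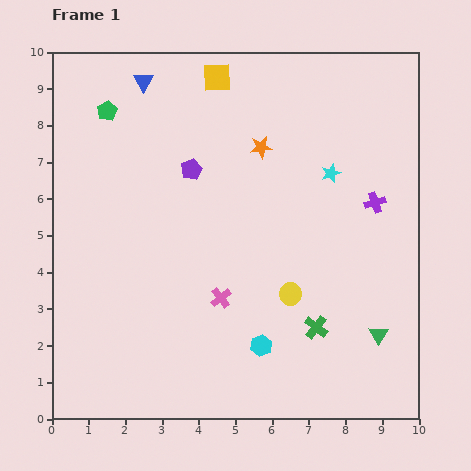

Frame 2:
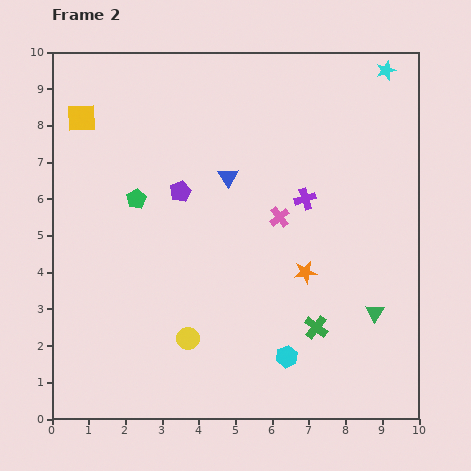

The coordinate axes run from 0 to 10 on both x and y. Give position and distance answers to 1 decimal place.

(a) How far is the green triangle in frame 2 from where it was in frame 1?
0.6

The green triangle moved from (8.9, 2.3) to (8.8, 2.9), a distance of √(0.1² + 0.6²) ≈ 0.6.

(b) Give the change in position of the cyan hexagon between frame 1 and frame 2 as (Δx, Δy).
(0.7, -0.3)

The cyan hexagon was at (5.7, 2.0) in frame 1 and (6.4, 1.7) in frame 2.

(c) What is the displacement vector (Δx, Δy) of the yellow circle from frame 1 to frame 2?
(-2.8, -1.2)

The yellow circle was at (6.5, 3.4) in frame 1 and (3.7, 2.2) in frame 2.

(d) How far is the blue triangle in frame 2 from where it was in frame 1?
3.5

The blue triangle moved from (2.5, 9.2) to (4.8, 6.6), a distance of √(2.3² + 2.6²) ≈ 3.5.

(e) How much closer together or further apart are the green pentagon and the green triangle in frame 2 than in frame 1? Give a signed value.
-2.4

Distance in frame 1: 9.6. Distance in frame 2: 7.2.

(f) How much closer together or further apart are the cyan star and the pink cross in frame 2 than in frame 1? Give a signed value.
+0.4

Distance in frame 1: 4.5. Distance in frame 2: 4.9.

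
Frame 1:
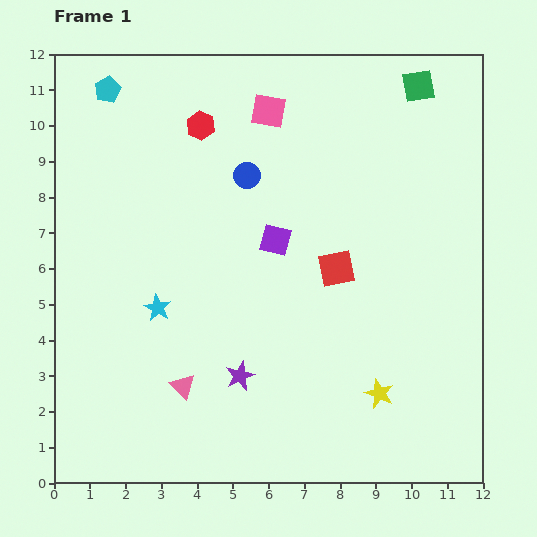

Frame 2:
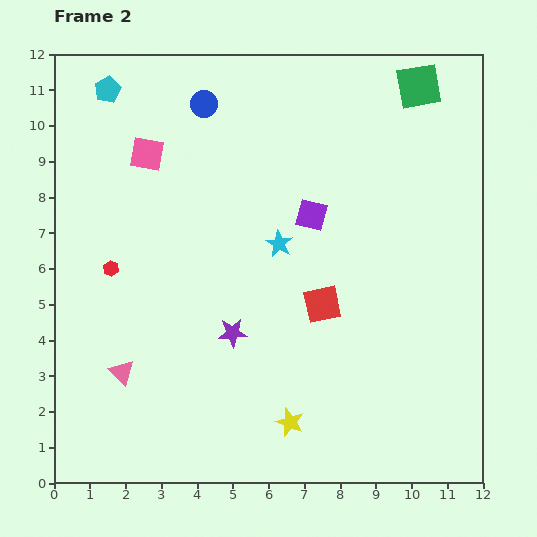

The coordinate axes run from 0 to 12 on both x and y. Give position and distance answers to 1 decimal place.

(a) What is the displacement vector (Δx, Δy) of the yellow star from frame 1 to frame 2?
(-2.5, -0.8)

The yellow star was at (9.1, 2.5) in frame 1 and (6.6, 1.7) in frame 2.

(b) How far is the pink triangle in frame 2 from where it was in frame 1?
1.7

The pink triangle moved from (3.6, 2.7) to (1.9, 3.1), a distance of √(1.7² + 0.4²) ≈ 1.7.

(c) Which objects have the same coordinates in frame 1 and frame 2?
the green square, the cyan pentagon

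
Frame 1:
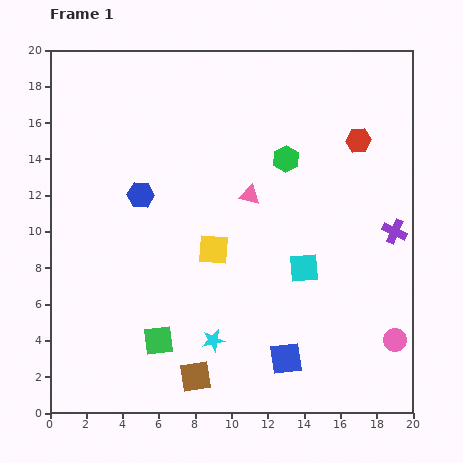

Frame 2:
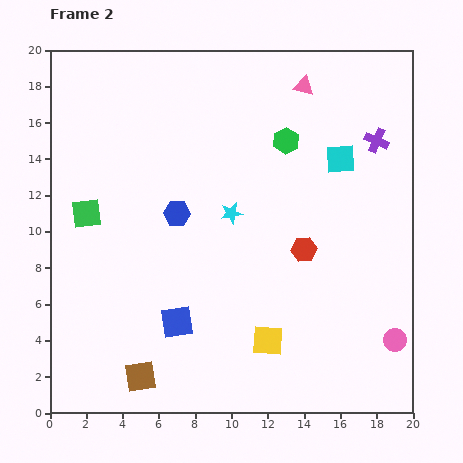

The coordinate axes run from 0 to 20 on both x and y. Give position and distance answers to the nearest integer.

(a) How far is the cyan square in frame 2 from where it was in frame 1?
6

The cyan square moved from (14, 8) to (16, 14), a distance of √(2² + 6²) ≈ 6.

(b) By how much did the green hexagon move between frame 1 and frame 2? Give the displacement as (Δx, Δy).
(0, 1)

The green hexagon was at (13, 14) in frame 1 and (13, 15) in frame 2.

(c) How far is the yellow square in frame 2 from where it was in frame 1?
6

The yellow square moved from (9, 9) to (12, 4), a distance of √(3² + 5²) ≈ 6.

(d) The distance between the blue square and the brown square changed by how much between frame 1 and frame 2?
-1

Distance in frame 1: 5. Distance in frame 2: 4.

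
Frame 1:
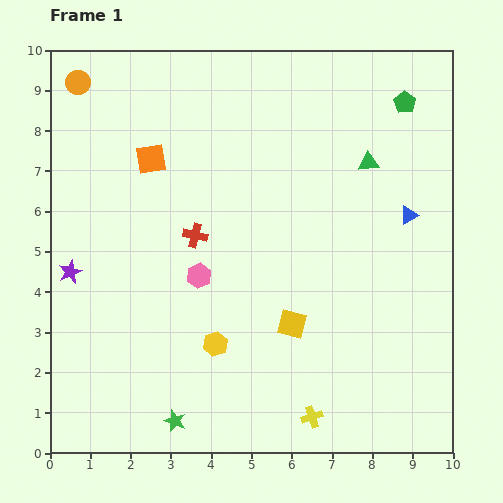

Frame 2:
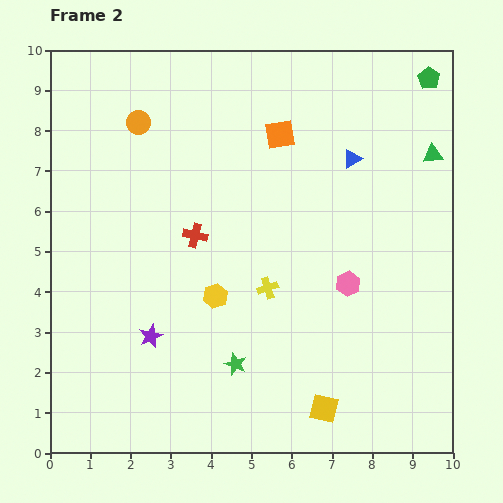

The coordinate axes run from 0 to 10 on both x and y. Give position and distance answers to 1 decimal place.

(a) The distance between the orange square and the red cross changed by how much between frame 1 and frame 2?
+1.1

Distance in frame 1: 2.2. Distance in frame 2: 3.3.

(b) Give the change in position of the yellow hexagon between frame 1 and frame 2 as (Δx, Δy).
(0.0, 1.2)

The yellow hexagon was at (4.1, 2.7) in frame 1 and (4.1, 3.9) in frame 2.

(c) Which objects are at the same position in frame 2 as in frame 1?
the red cross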